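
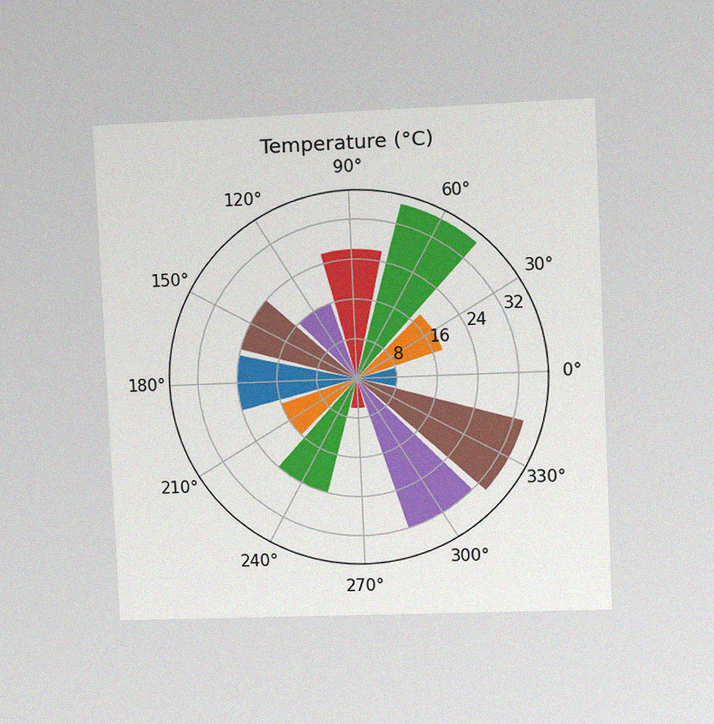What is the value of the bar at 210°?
The chart is tilted about 3° counter-clockwise and viewed at a slight angle, with some photo noise. The bar at 210° reaches 16°C on the radial axis.

16°C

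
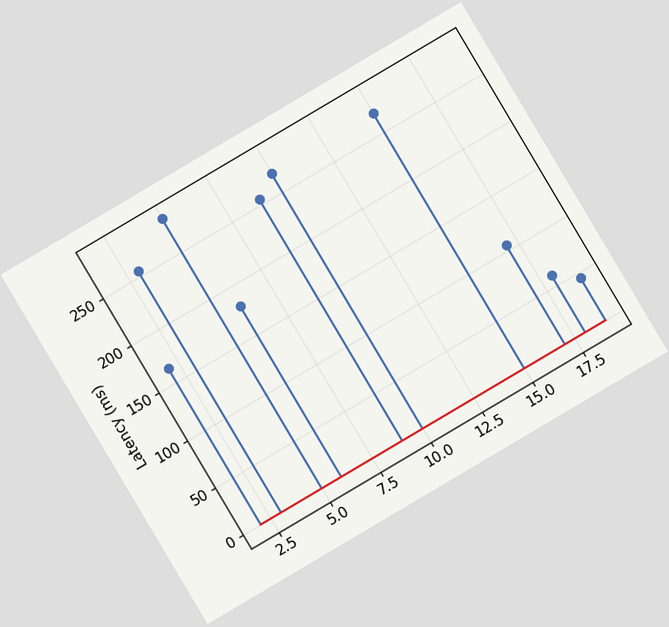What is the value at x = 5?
The chart is tilted about 31° counter-clockwise. The stem at x=5 reaches 285ms.

285ms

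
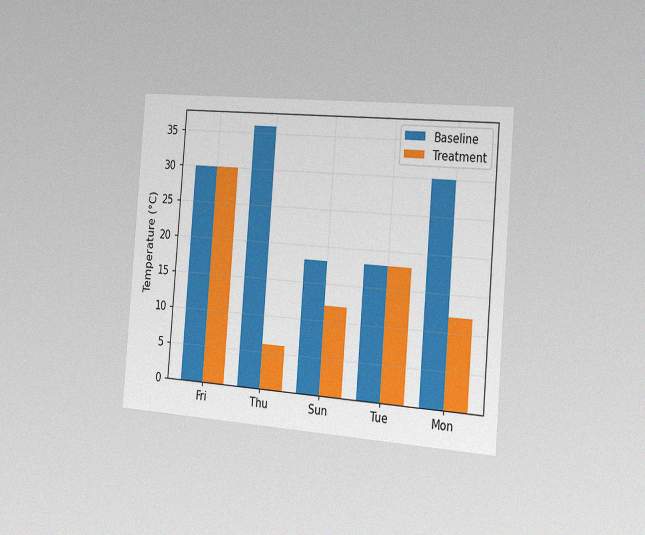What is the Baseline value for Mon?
The chart is tilted about 4° clockwise and viewed slightly from the right, with some photo noise. The Baseline bar at Mon reaches 30°C on the y-axis.

30°C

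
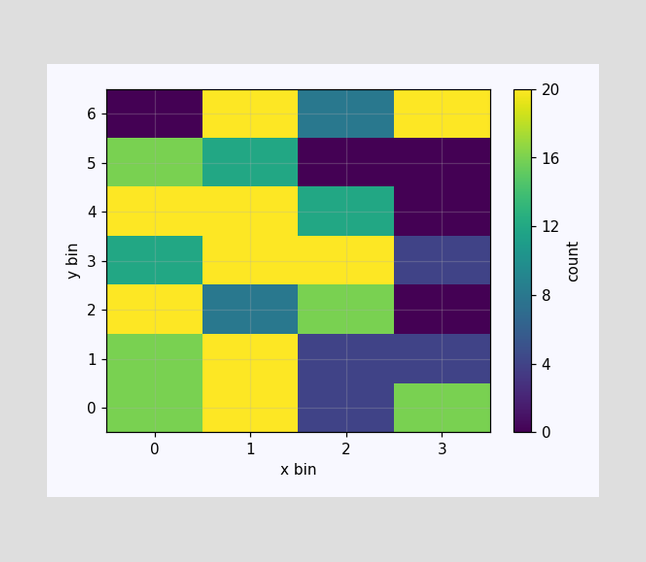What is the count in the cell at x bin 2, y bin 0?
4

Matching the cell (2, 0) against the colorbar gives 4.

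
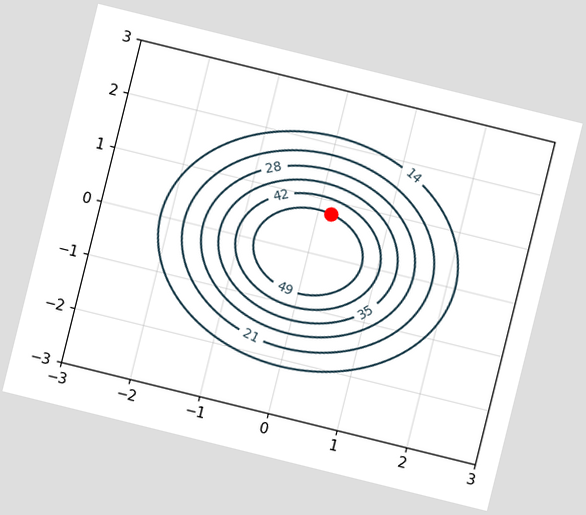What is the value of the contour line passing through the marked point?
The chart is tilted about 14° clockwise. The marked point sits on the contour labelled 49.

49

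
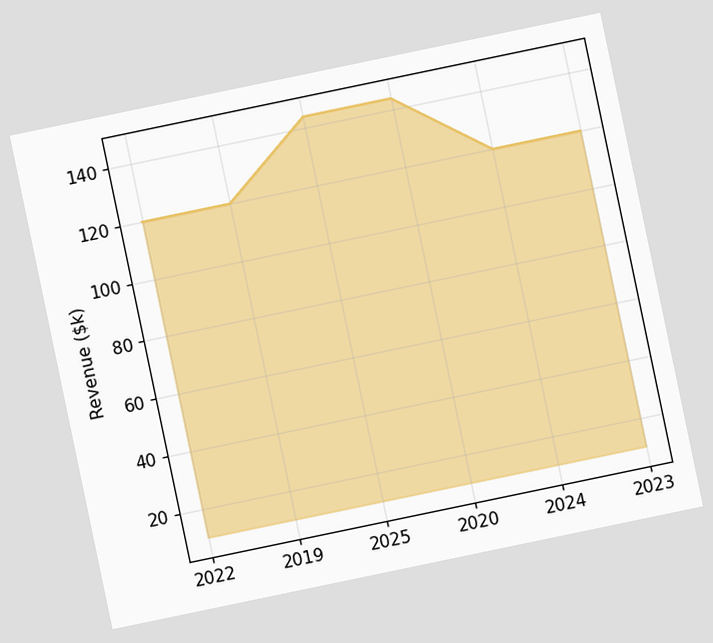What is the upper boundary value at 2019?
The chart is tilted about 12° counter-clockwise. At 2019 the upper boundary is at $120k.

$120k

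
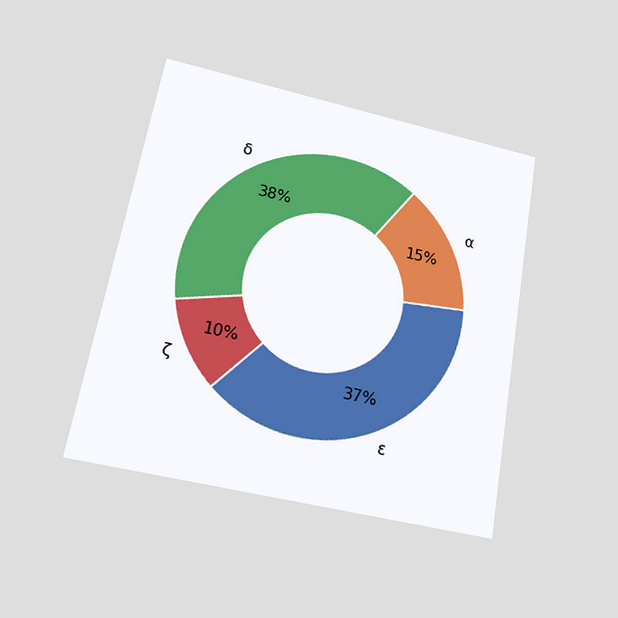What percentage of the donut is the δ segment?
38%

The chart is tilted about 10° clockwise and viewed at a slight angle. The δ segment takes up 38% of the ring.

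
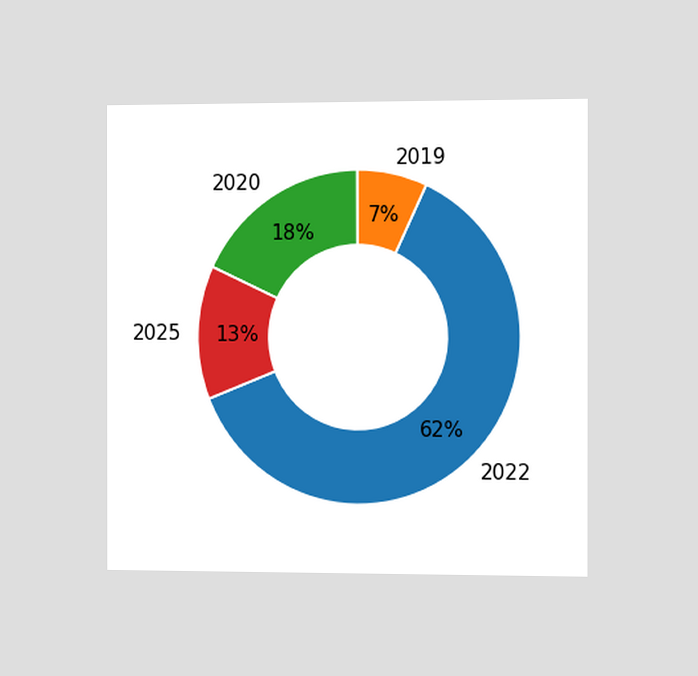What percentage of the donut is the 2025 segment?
The chart is viewed slightly from the right. The 2025 segment takes up 13% of the ring.

13%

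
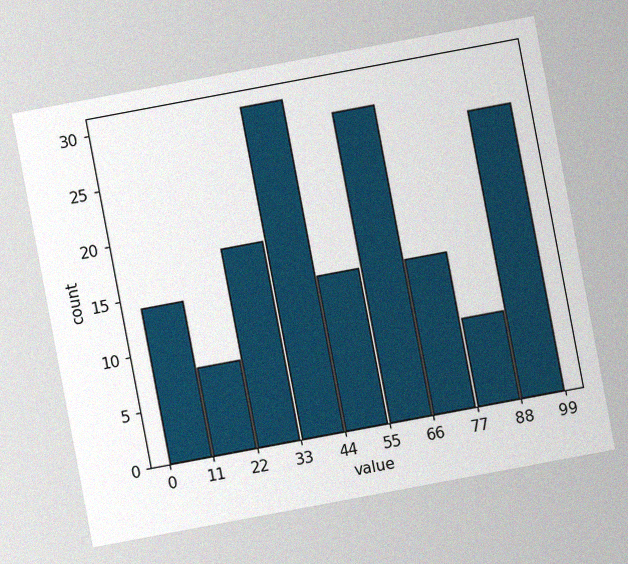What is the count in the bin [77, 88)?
8

The chart is tilted about 11° counter-clockwise, with some photo noise. The [77, 88) bin has height 8.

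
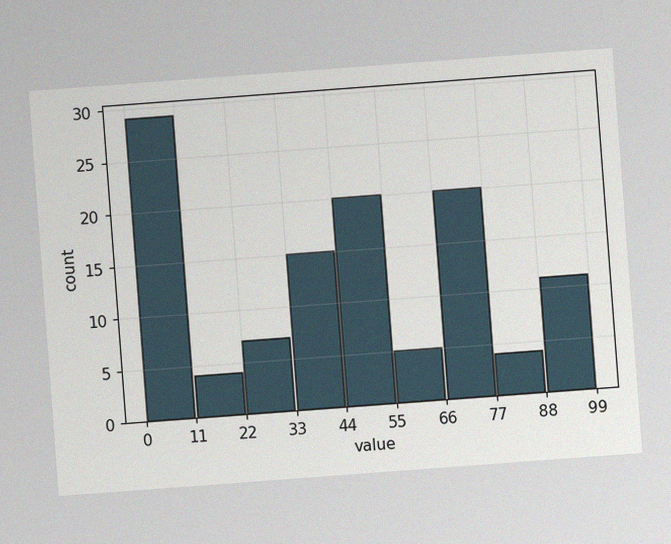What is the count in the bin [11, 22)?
4

The chart is tilted about 4° counter-clockwise, with some photo noise. The [11, 22) bin has height 4.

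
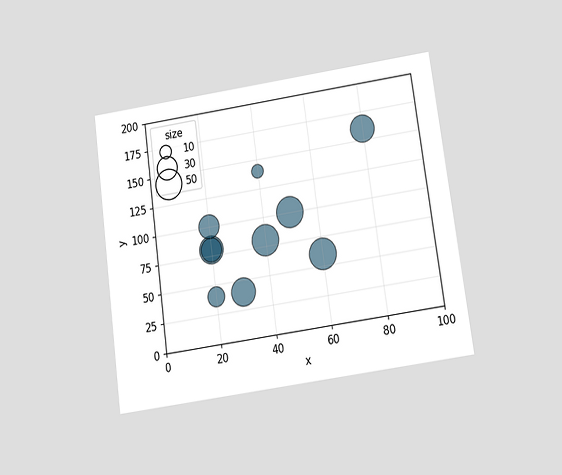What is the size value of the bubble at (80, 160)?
The chart is tilted about 8° counter-clockwise and viewed slightly from below. Matching the bubble at (80, 160) against the size legend gives 40.

40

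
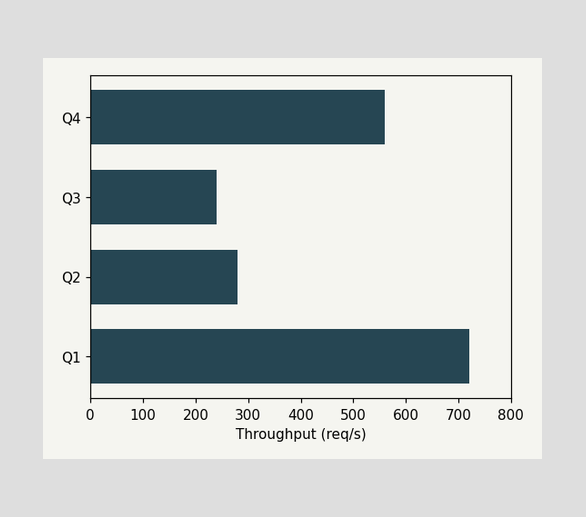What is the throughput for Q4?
Reading along the chart's x-axis, the Q4 bar reaches 560req/s.

560req/s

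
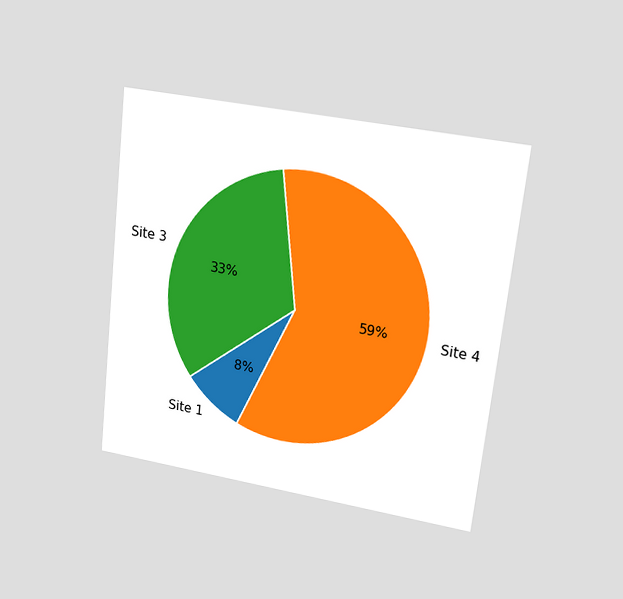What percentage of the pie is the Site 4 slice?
The chart is tilted about 6° clockwise and viewed at a slight angle. The Site 4 slice takes up 59% of the pie.

59%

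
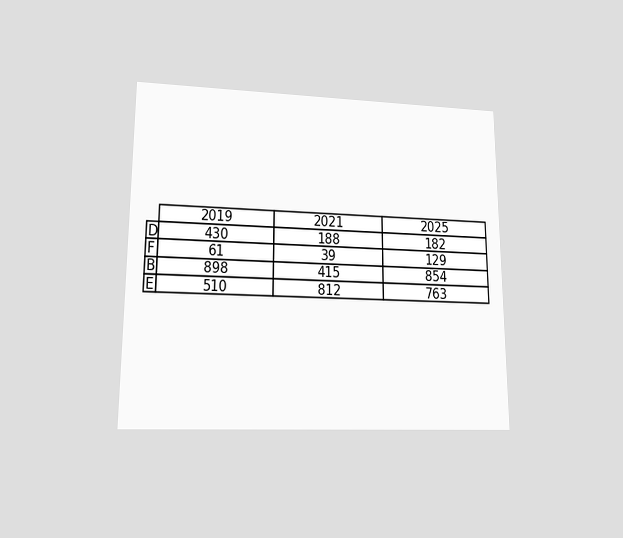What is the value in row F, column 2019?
61

The chart is viewed at a slight angle. The (F, 2019) cell reads 61.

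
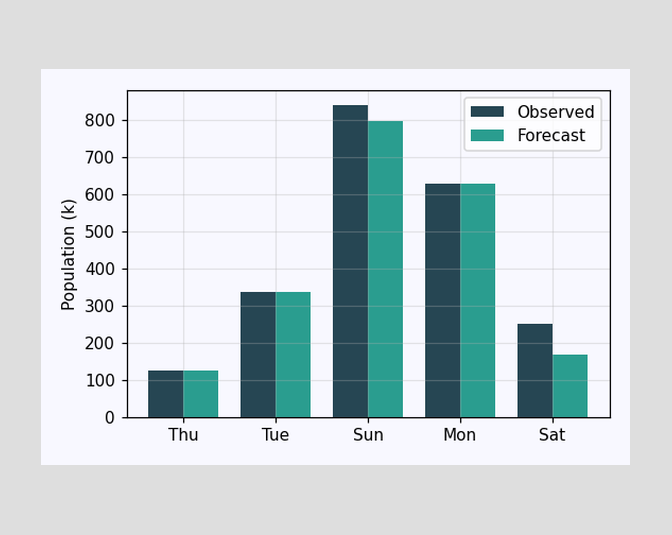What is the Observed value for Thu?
126k

The Observed bar at Thu reaches 126k on the y-axis.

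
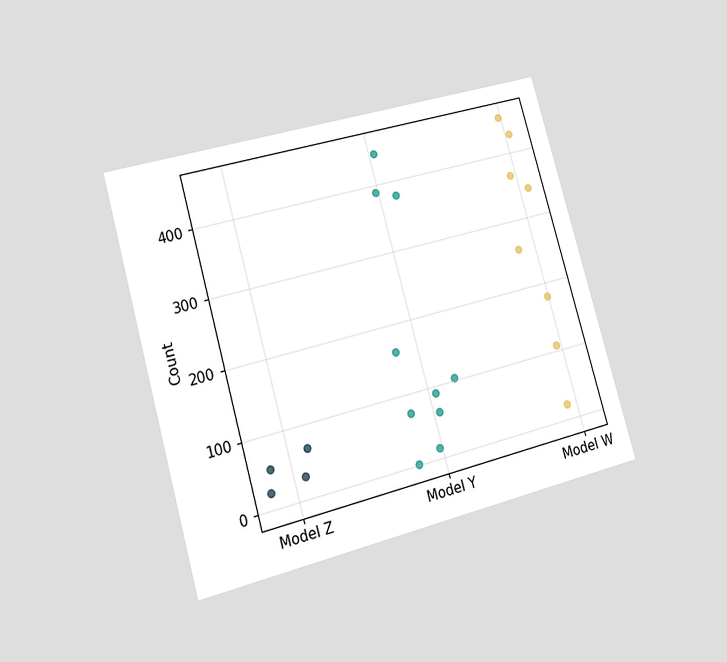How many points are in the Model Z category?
4

The chart is tilted about 15° counter-clockwise and viewed at a slight angle. Counting the markers in the Model Z column gives 4.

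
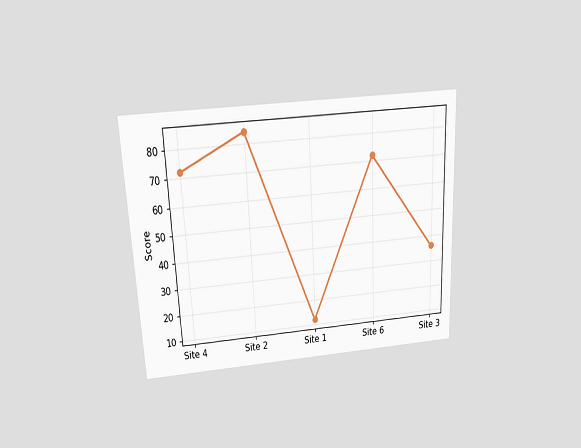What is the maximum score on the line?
84

The chart is tilted about 3° counter-clockwise and viewed slightly from above. The highest point is at Site 2, and reading across to the y-axis gives 84.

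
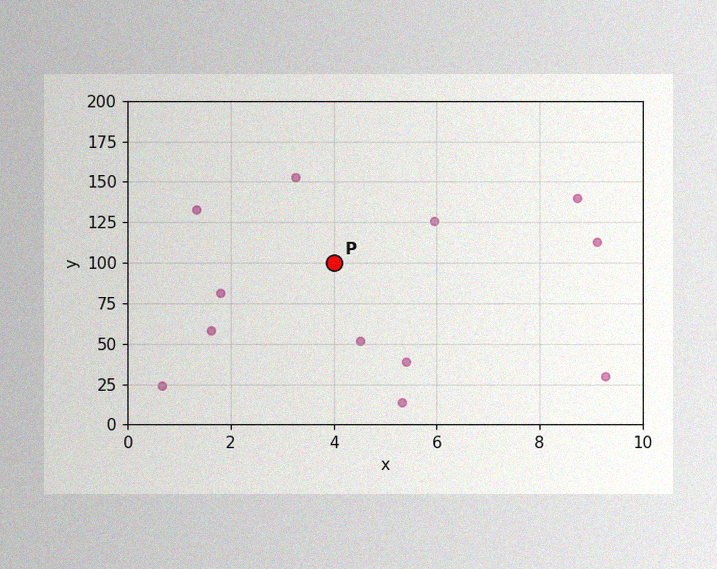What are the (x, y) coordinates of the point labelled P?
(4, 100)

The image has some photo noise and uneven lighting. Following the gridlines from P to each axis, P sits at (4, 100).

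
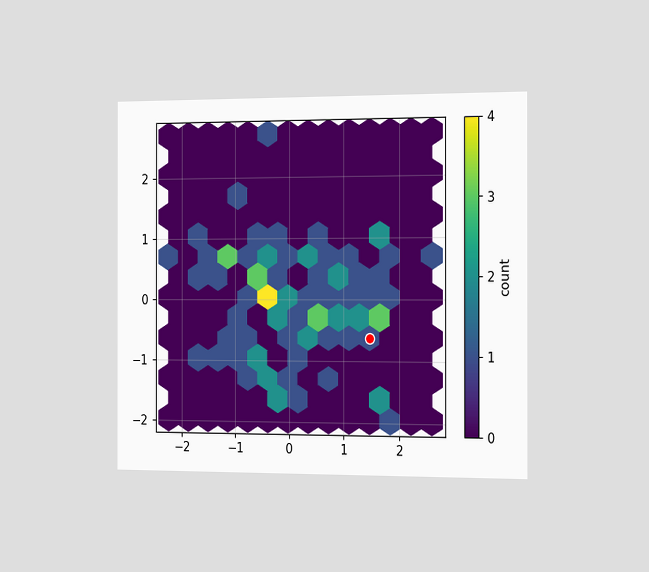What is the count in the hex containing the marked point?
1

The chart is viewed slightly from the right. The marked hex reads 1 on the colorbar.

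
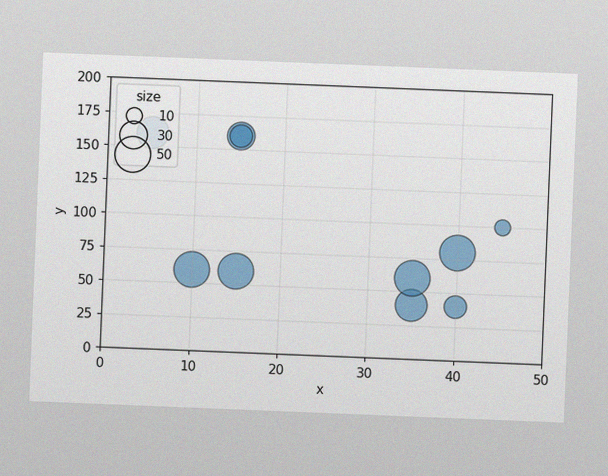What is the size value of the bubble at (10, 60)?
50

The chart is tilted about 2° clockwise, with some photo noise. Matching the bubble at (10, 60) against the size legend gives 50.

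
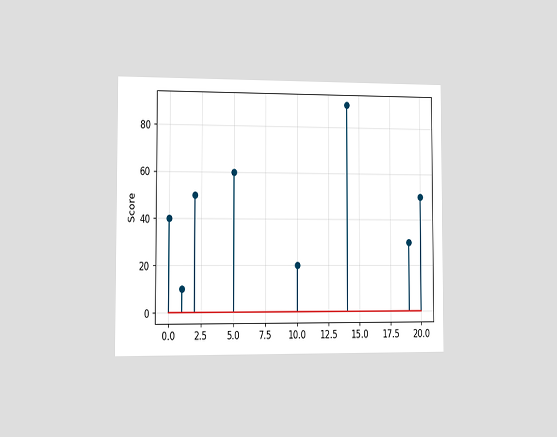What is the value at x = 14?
The chart is viewed slightly from the left. The stem at x=14 reaches 90.

90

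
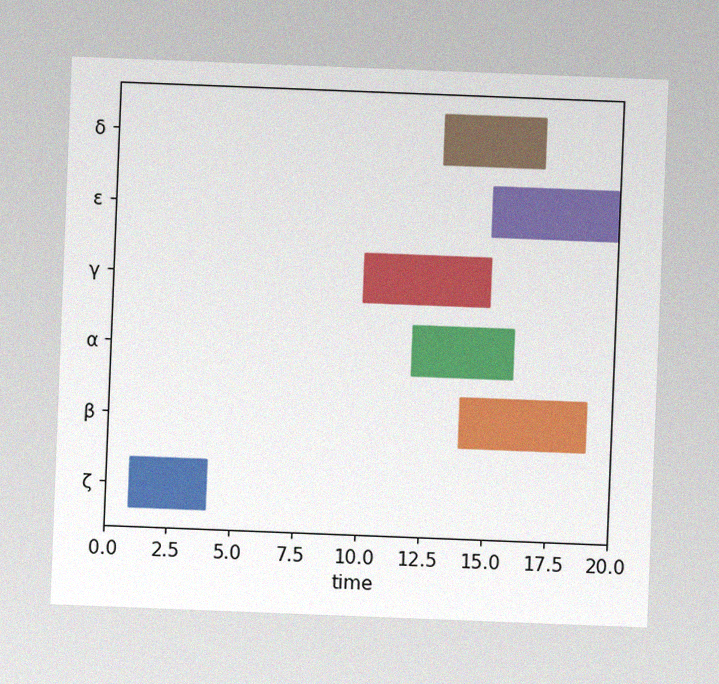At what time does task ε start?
The chart is tilted about 2° clockwise, with some photo noise. The ε bar begins at t=15.

15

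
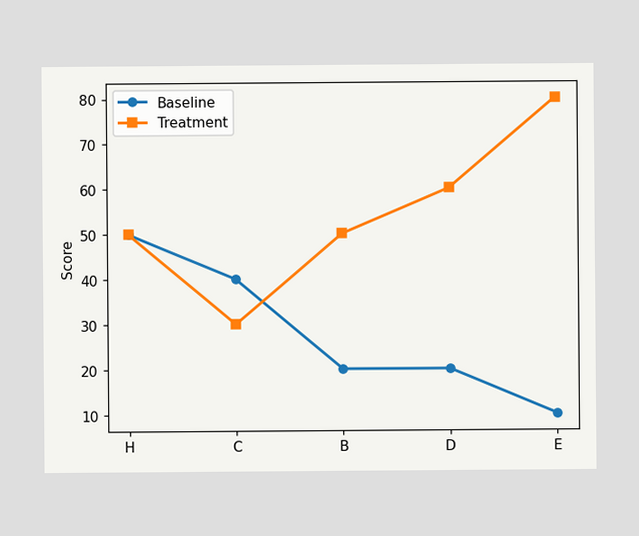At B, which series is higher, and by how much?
At B, Treatment sits above the other line by 30.

Treatment, by 30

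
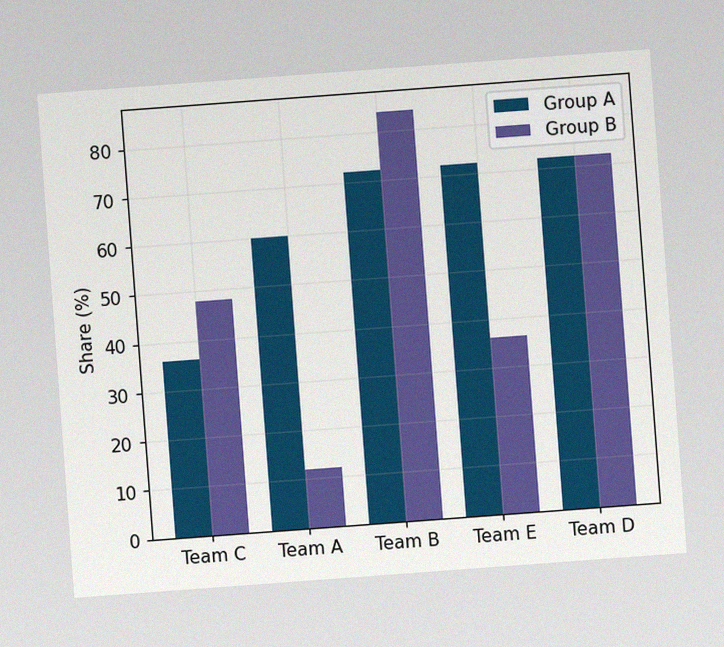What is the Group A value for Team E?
The chart is tilted about 4° counter-clockwise, with some photo noise. The Group A bar at Team E reaches 72% on the y-axis.

72%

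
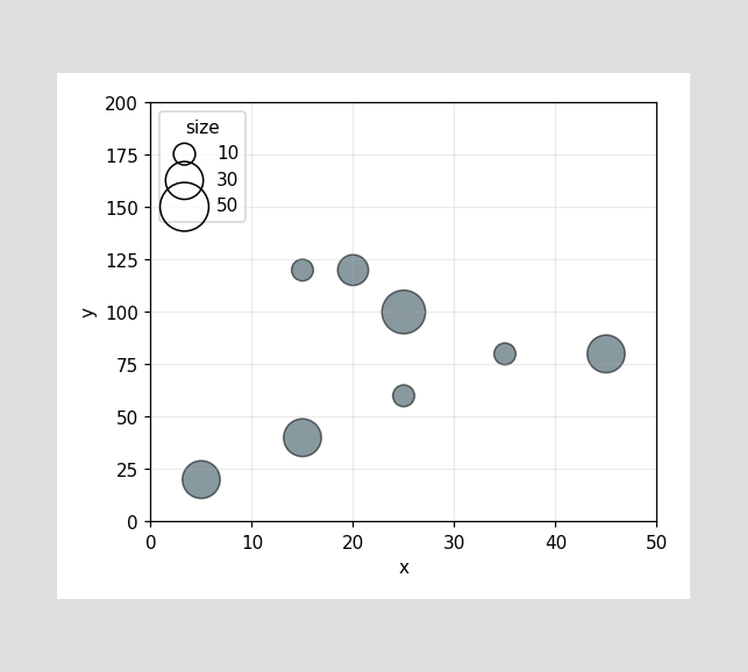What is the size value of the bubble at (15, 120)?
Matching the bubble at (15, 120) against the size legend gives 10.

10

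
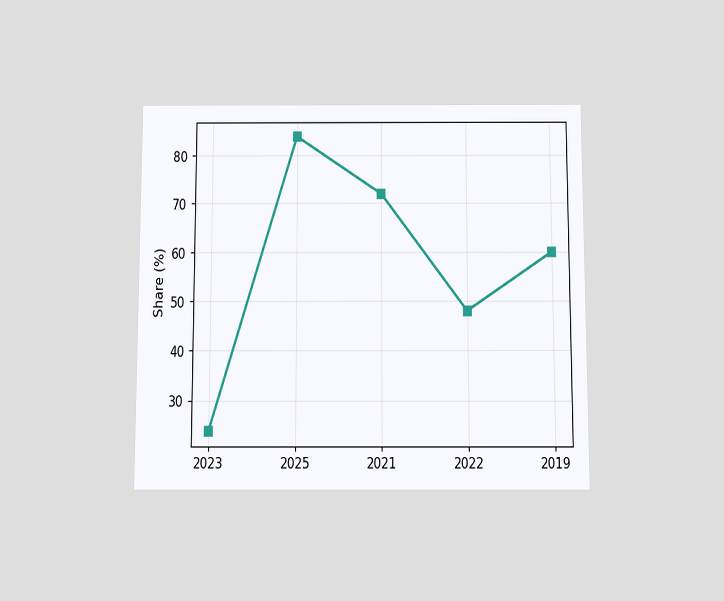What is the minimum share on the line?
24%

The chart is viewed slightly from below. The lowest point is at 2023, and reading across to the y-axis gives 24%.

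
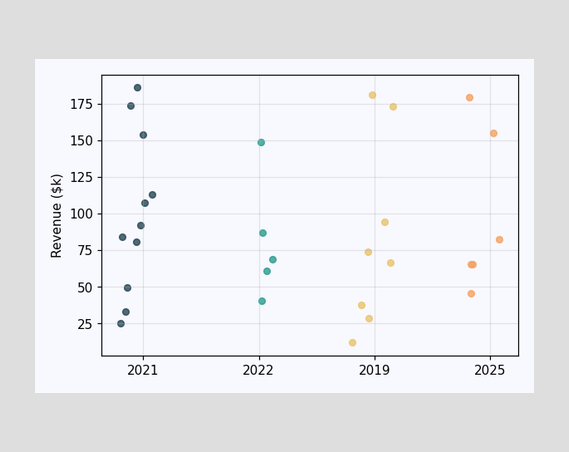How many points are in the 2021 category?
11

Counting the markers in the 2021 column gives 11.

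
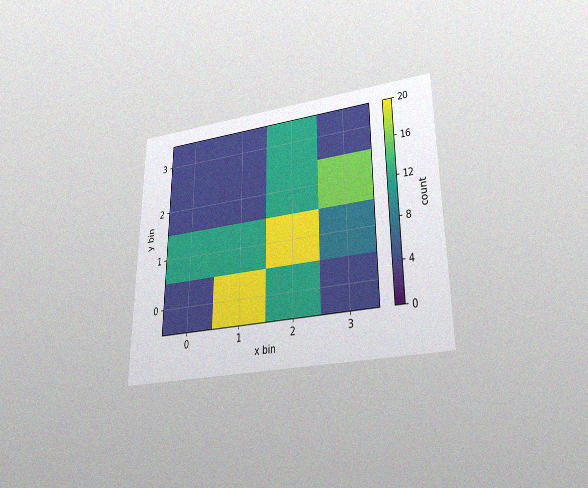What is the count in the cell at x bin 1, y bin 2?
4

The chart is viewed slightly from below, with some photo noise. Matching the cell (1, 2) against the colorbar gives 4.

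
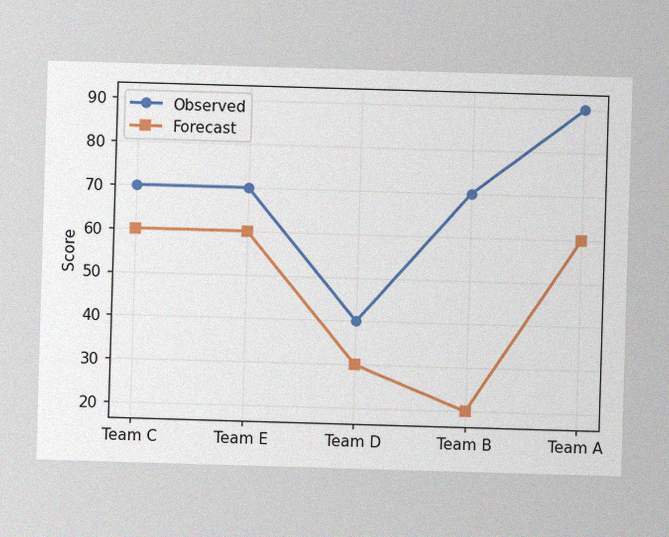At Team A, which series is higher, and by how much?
The image has some photo noise and uneven lighting. At Team A, Observed sits above the other line by 30.

Observed, by 30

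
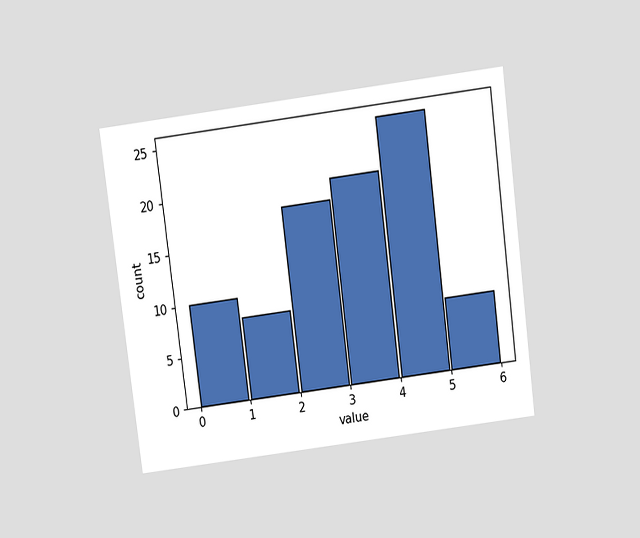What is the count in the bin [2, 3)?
The chart is tilted about 7° counter-clockwise and viewed slightly from above. The [2, 3) bin has height 18.

18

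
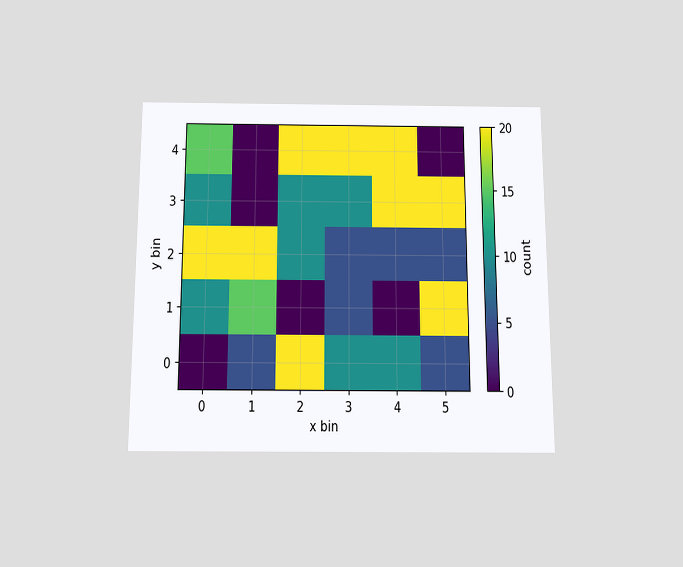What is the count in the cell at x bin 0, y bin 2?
The chart is viewed slightly from below. Matching the cell (0, 2) against the colorbar gives 20.

20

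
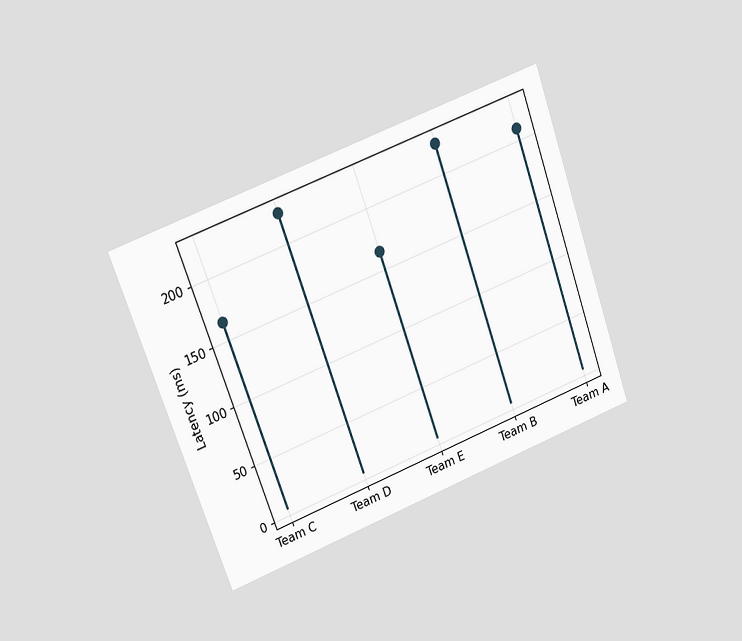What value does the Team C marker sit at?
165ms

The chart is tilted about 20° counter-clockwise and viewed at a slight angle. The Team C marker sits at 165ms.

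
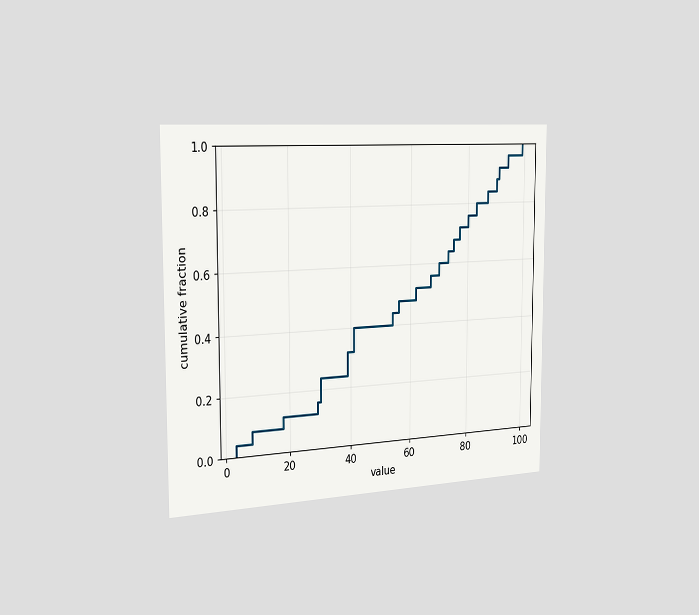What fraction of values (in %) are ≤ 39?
32%

The chart is viewed slightly from the left. At x=39 the ECDF step is at 32%.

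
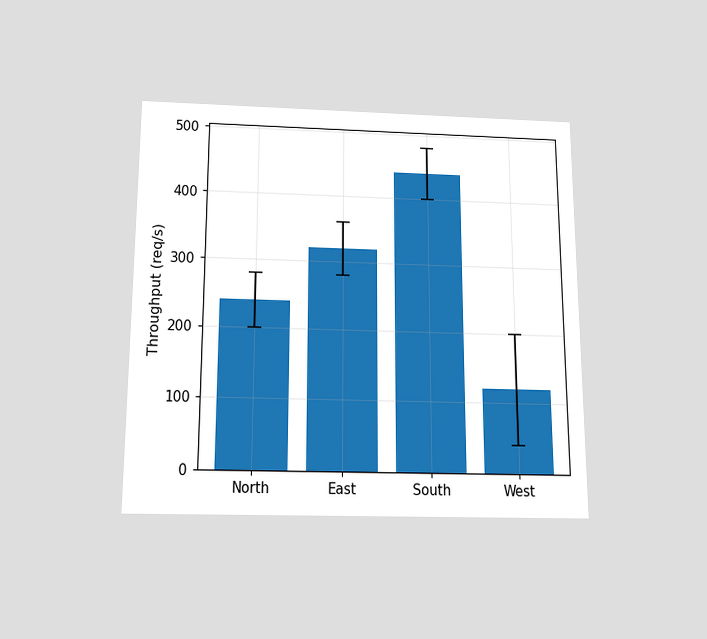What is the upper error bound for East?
The chart is viewed slightly from below. The East bar's upper whisker reaches 360req/s.

360req/s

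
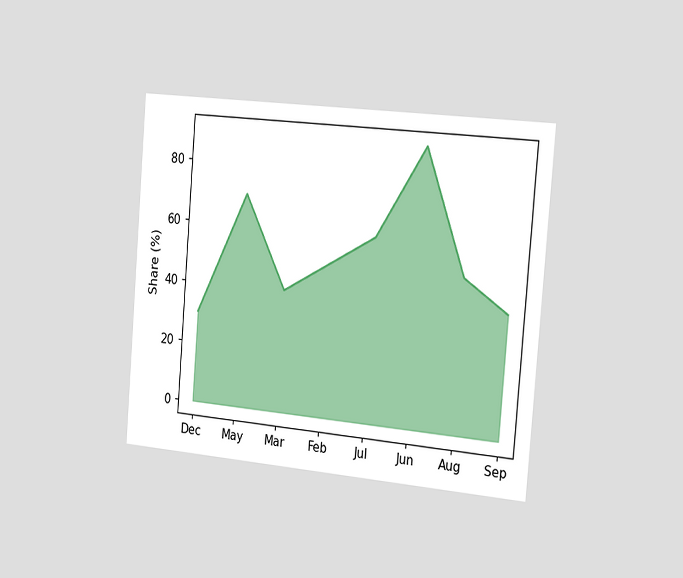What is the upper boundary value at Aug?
The chart is tilted about 5° clockwise and viewed slightly from the right. At Aug the upper boundary is at 50%.

50%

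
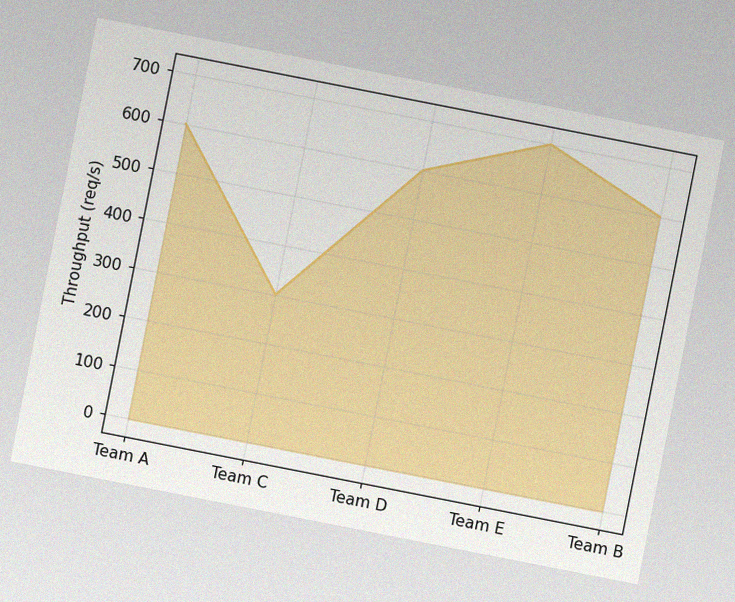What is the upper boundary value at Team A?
The chart is tilted about 11° clockwise, with some photo noise. At Team A the upper boundary is at 600req/s.

600req/s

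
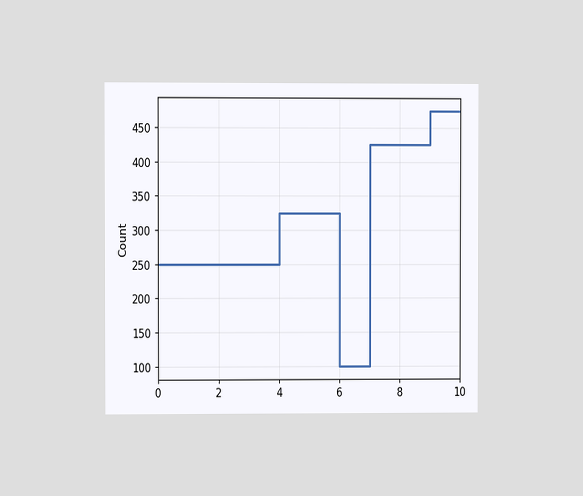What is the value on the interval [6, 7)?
The chart is viewed at a slight angle. On [6, 7) the step sits at 100.

100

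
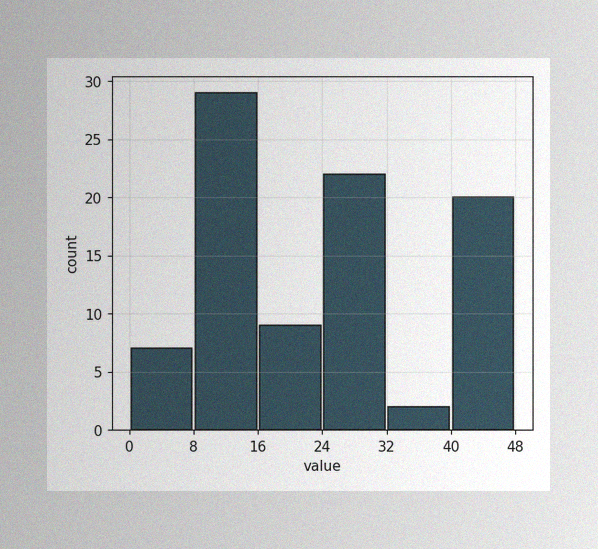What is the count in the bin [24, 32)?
The image has some photo noise and uneven lighting. The [24, 32) bin has height 22.

22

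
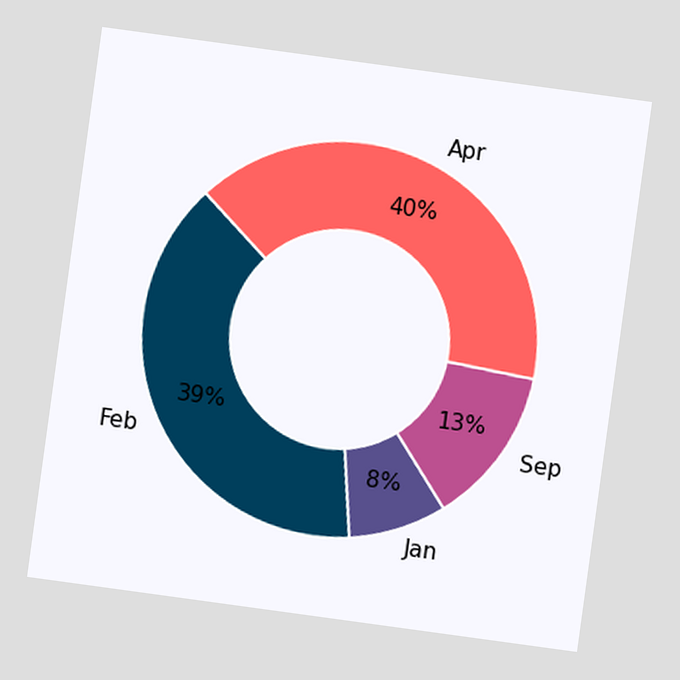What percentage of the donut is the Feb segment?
39%

The chart is tilted about 8° clockwise. The Feb segment takes up 39% of the ring.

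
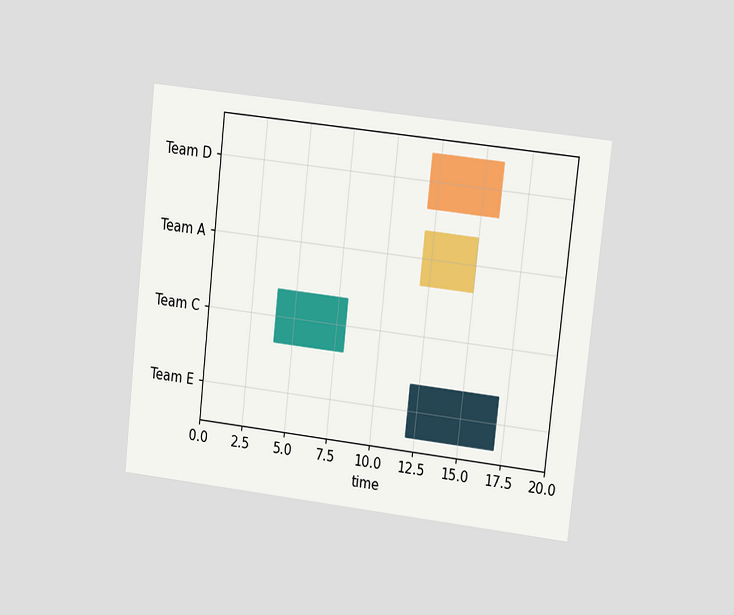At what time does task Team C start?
The chart is tilted about 6° clockwise and viewed at a slight angle. The Team C bar begins at t=4.

4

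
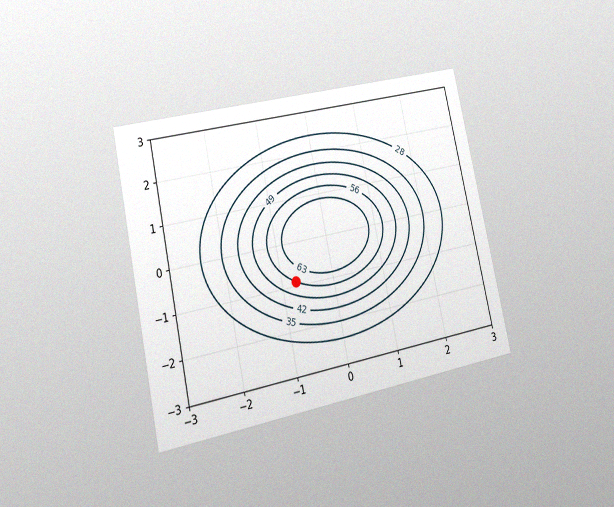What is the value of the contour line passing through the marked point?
The chart is tilted about 12° counter-clockwise and viewed at a slight angle, with some photo noise. The marked point sits on the contour labelled 56.

56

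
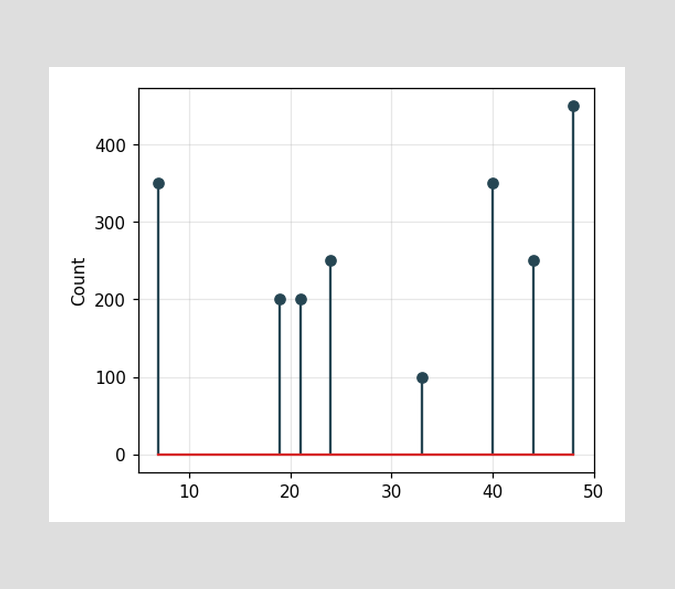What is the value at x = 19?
200

The stem at x=19 reaches 200.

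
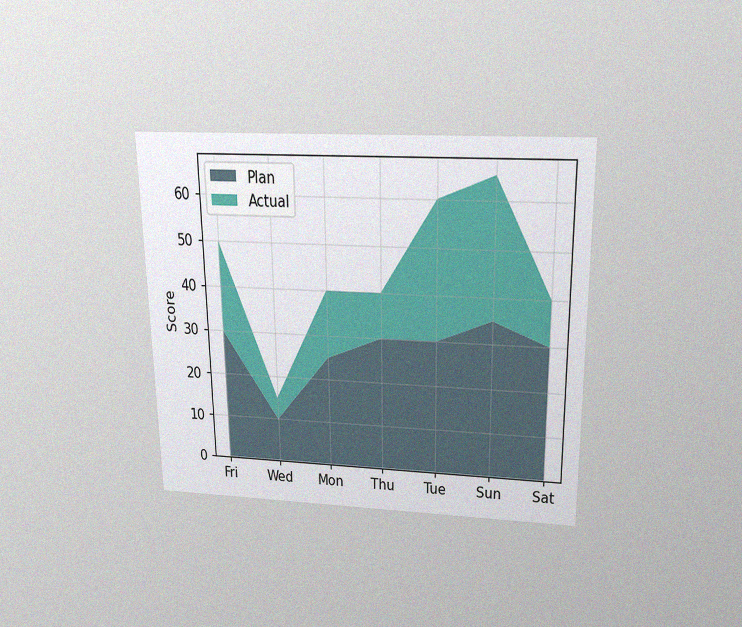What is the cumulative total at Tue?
60

The chart is viewed slightly from above, with some photo noise. The stacked total at Tue reaches 60.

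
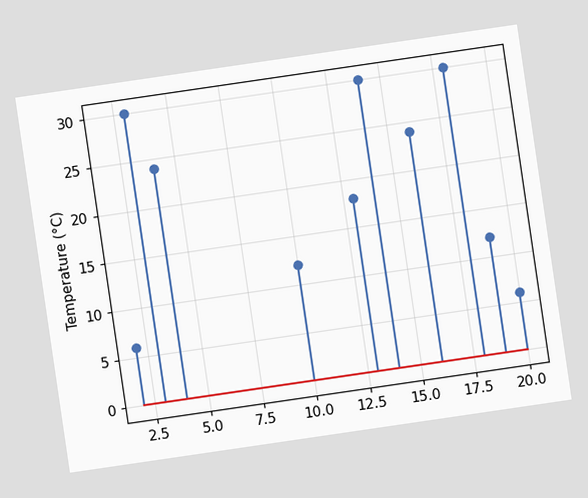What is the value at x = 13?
The chart is tilted about 8° counter-clockwise. The stem at x=13 reaches 18°C.

18°C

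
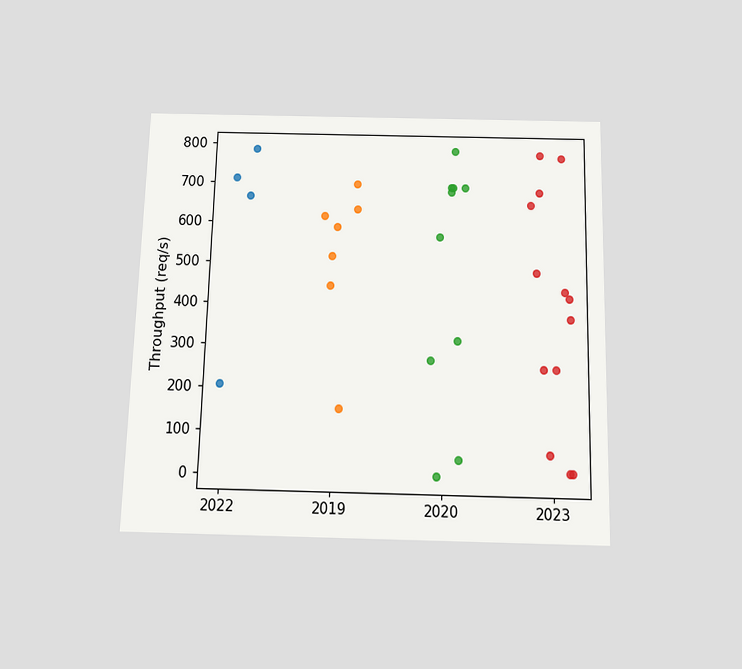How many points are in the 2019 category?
7

The chart is viewed slightly from below. Counting the markers in the 2019 column gives 7.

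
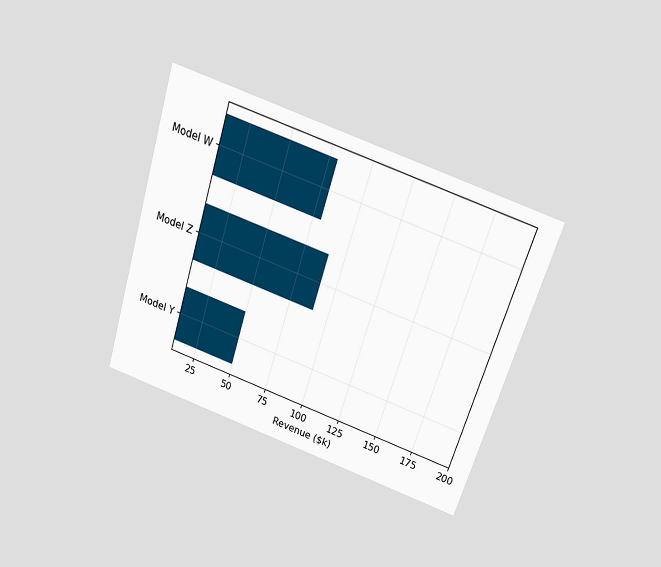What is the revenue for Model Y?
The chart is tilted about 18° clockwise and viewed slightly from above. Reading along the chart's x-axis, the Model Y bar reaches $50k.

$50k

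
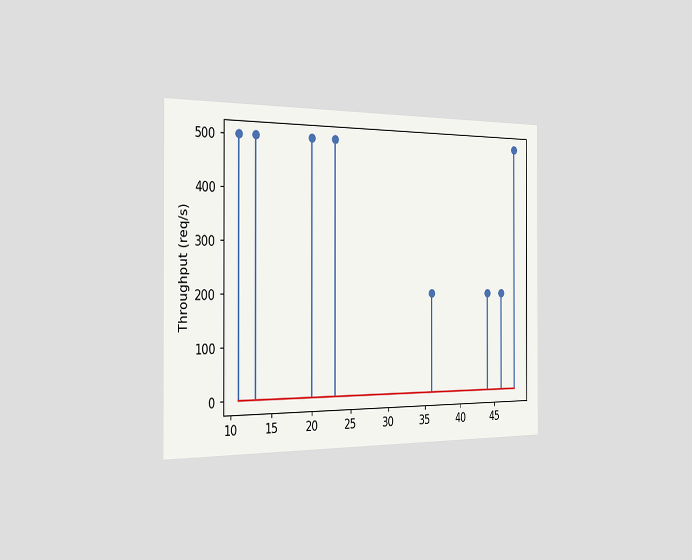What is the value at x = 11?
500req/s

The chart is viewed slightly from the left. The stem at x=11 reaches 500req/s.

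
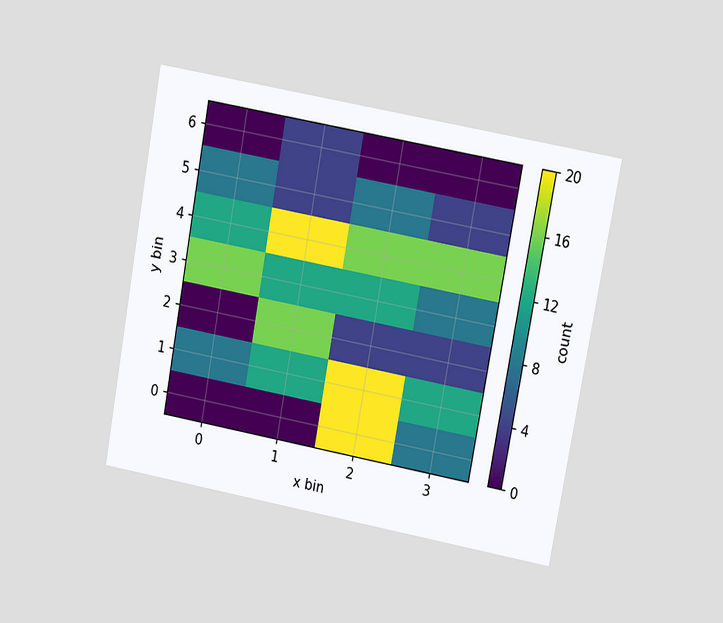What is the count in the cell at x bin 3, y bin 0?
8

The chart is tilted about 10° clockwise and viewed at a slight angle. Matching the cell (3, 0) against the colorbar gives 8.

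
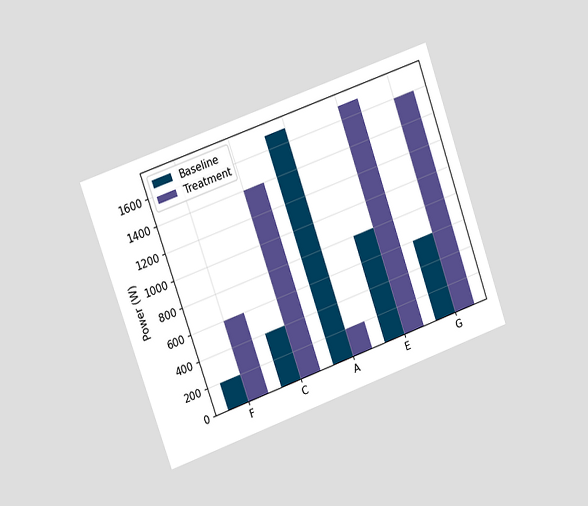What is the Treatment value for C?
The chart is tilted about 19° counter-clockwise and viewed slightly from the left. The Treatment bar at C reaches 1400W on the y-axis.

1400W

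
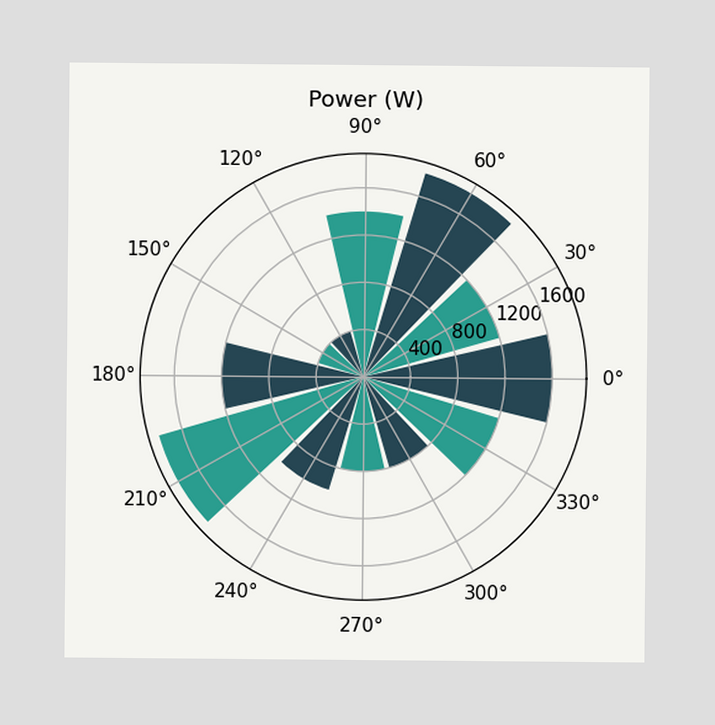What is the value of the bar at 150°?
The bar at 150° reaches 400W on the radial axis.

400W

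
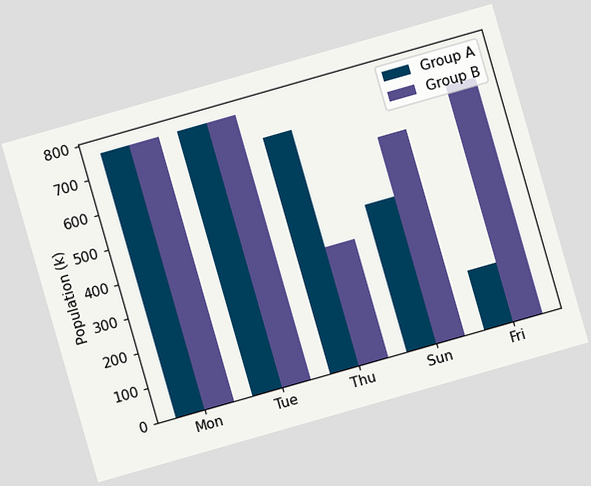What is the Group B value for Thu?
340k

The chart is tilted about 16° counter-clockwise. The Group B bar at Thu reaches 340k on the y-axis.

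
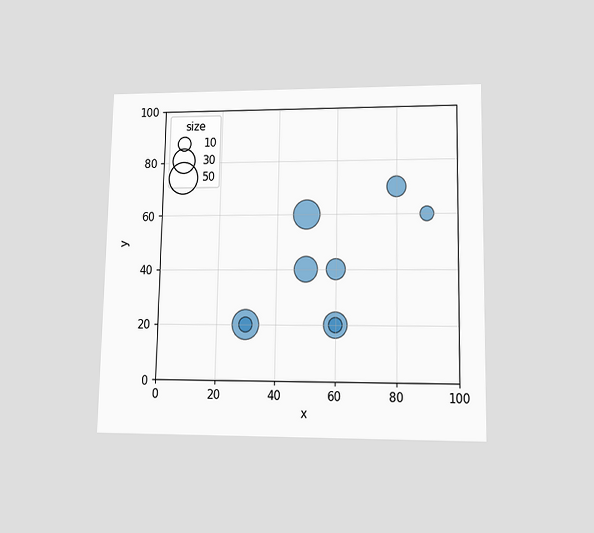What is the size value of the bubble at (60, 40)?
The chart is viewed at a slight angle. Matching the bubble at (60, 40) against the size legend gives 20.

20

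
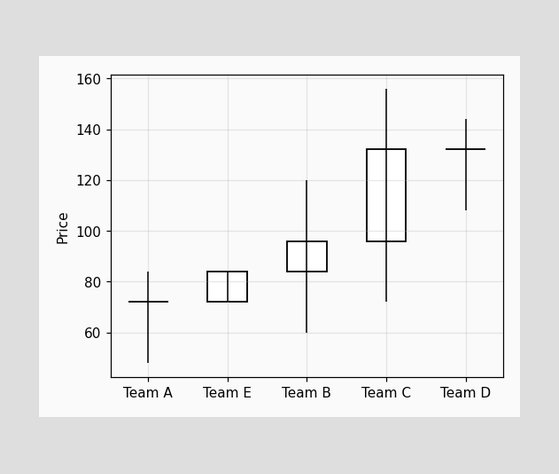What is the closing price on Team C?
132

The Team C candle closes at 132.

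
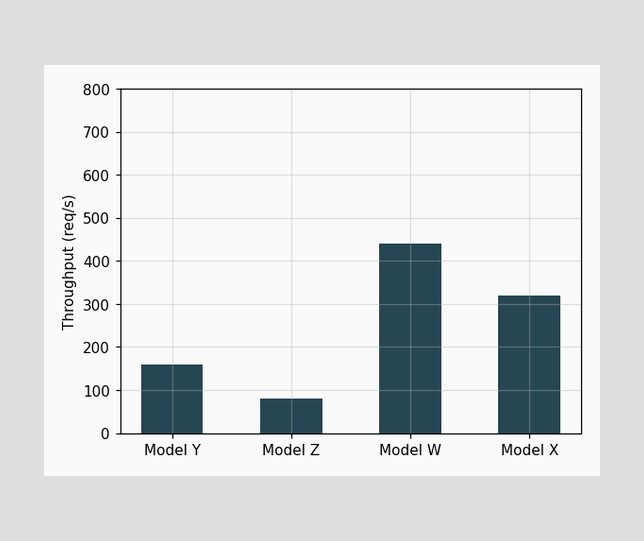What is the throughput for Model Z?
Reading along the chart's y-axis, the Model Z bar reaches 80req/s.

80req/s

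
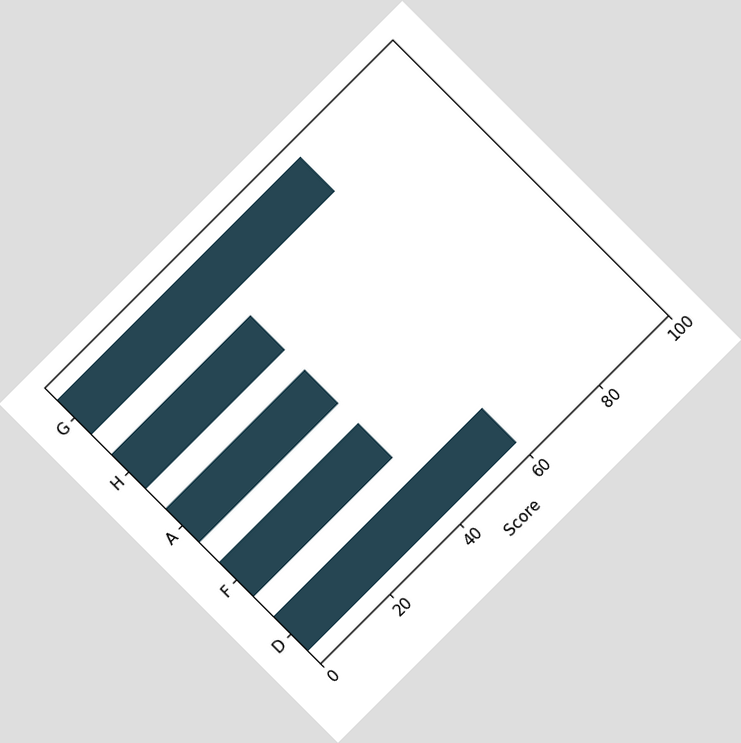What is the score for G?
70

The chart is tilted about 45° counter-clockwise. Reading along the chart's x-axis, the G bar reaches 70.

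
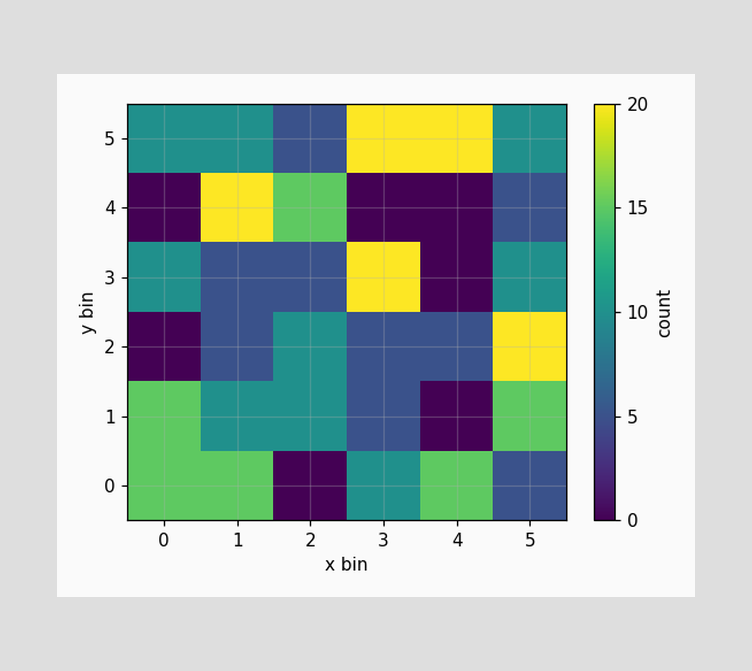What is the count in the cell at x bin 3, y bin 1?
Matching the cell (3, 1) against the colorbar gives 5.

5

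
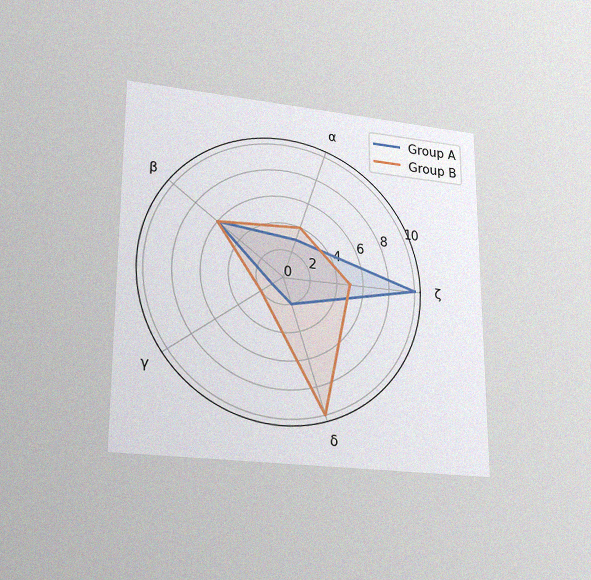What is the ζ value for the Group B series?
The chart is viewed at a slight angle, with some photo noise. On the ζ axis, Group B reaches 5.

5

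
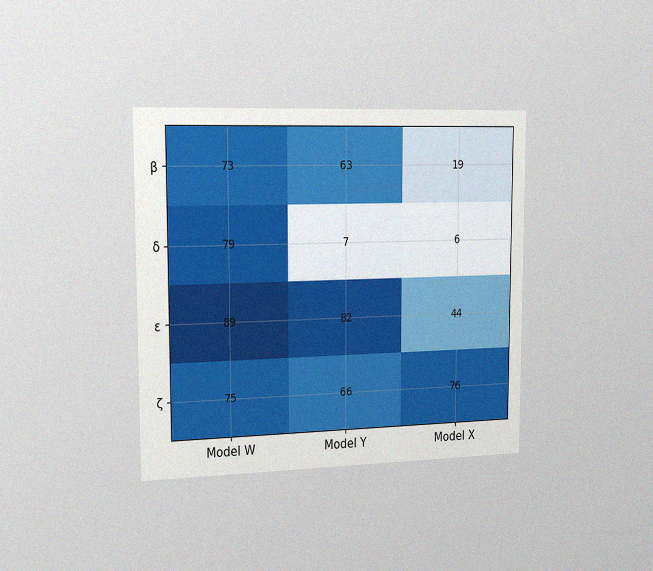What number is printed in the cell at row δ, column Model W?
The chart is viewed slightly from the left, with some photo noise. The (δ, Model W) cell reads 79.

79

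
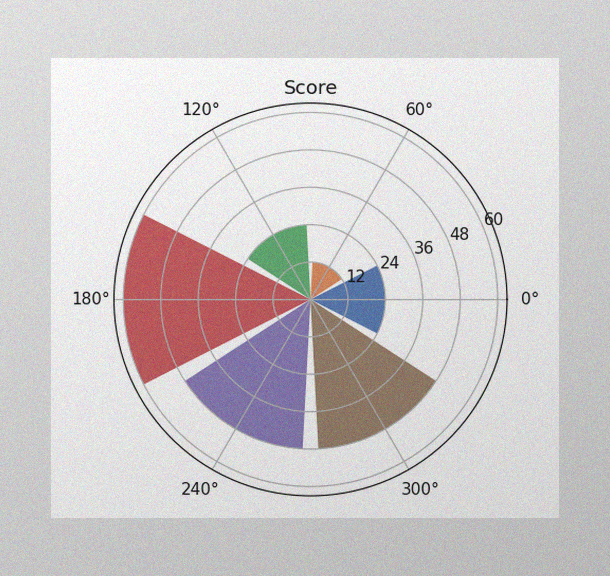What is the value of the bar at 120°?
24

The image has some photo noise and uneven lighting. The bar at 120° reaches 24 on the radial axis.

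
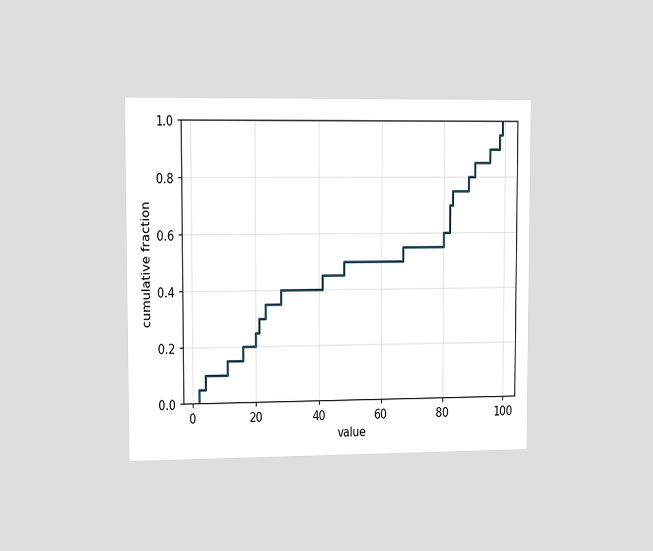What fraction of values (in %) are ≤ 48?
50%

The chart is viewed slightly from the left. At x=48 the ECDF step is at 50%.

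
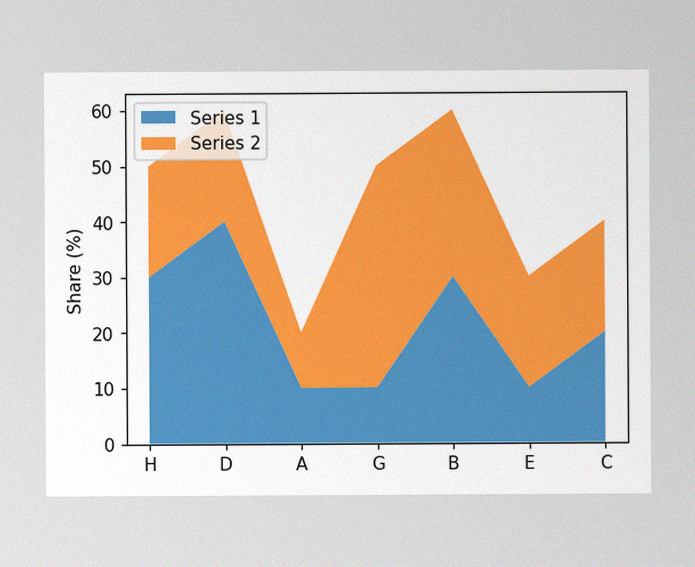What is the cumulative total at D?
60%

The image has some photo noise and uneven lighting. The stacked total at D reaches 60%.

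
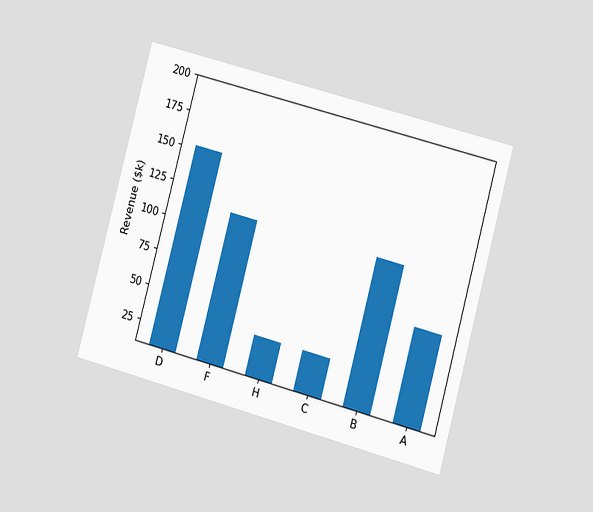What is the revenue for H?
$38k

The chart is tilted about 15° clockwise and viewed at a slight angle. Reading along the chart's y-axis, the H bar reaches $38k.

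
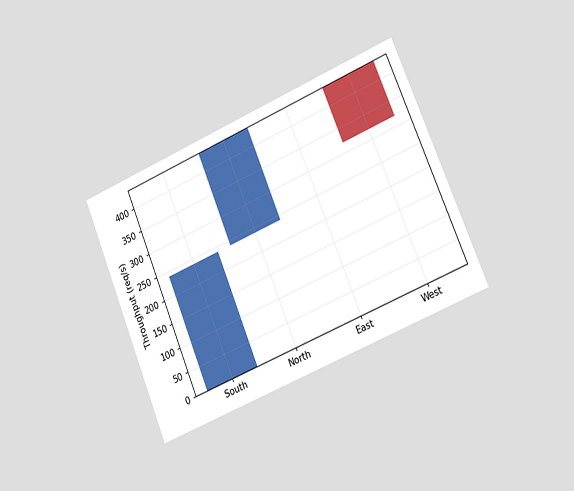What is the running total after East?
440req/s

The chart is tilted about 23° counter-clockwise and viewed slightly from the right. After East the running total reaches 440req/s.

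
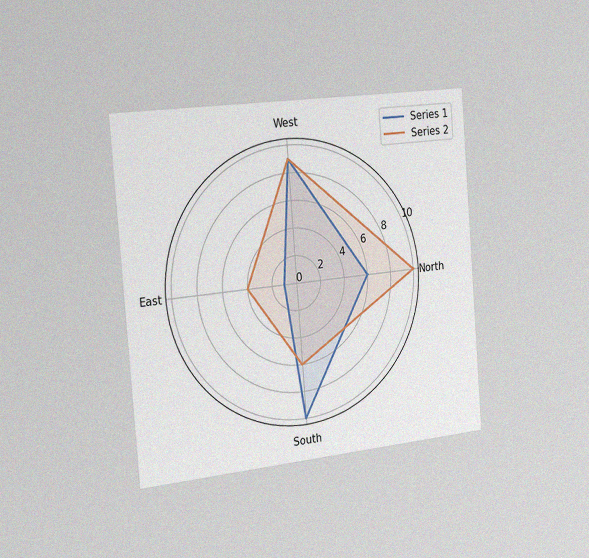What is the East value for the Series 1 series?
The chart is tilted about 5° counter-clockwise and viewed slightly from the left, with some photo noise. On the East axis, Series 1 reaches 1.

1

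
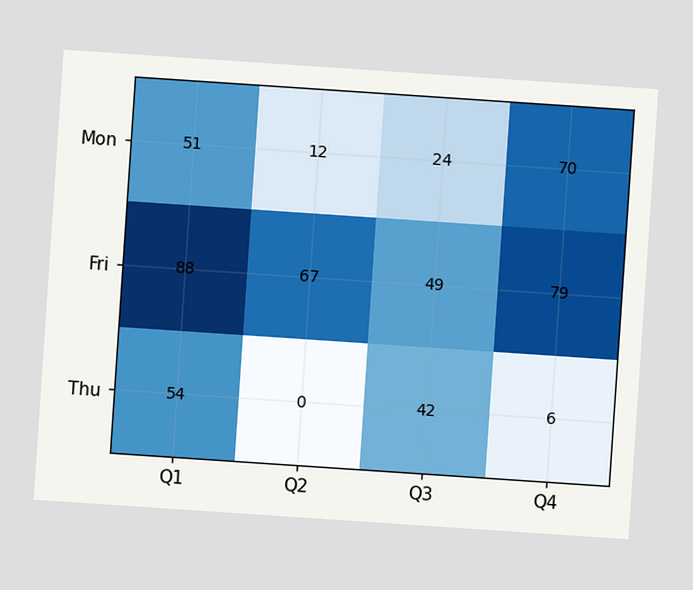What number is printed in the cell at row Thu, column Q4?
The chart is tilted about 4° clockwise. The (Thu, Q4) cell reads 6.

6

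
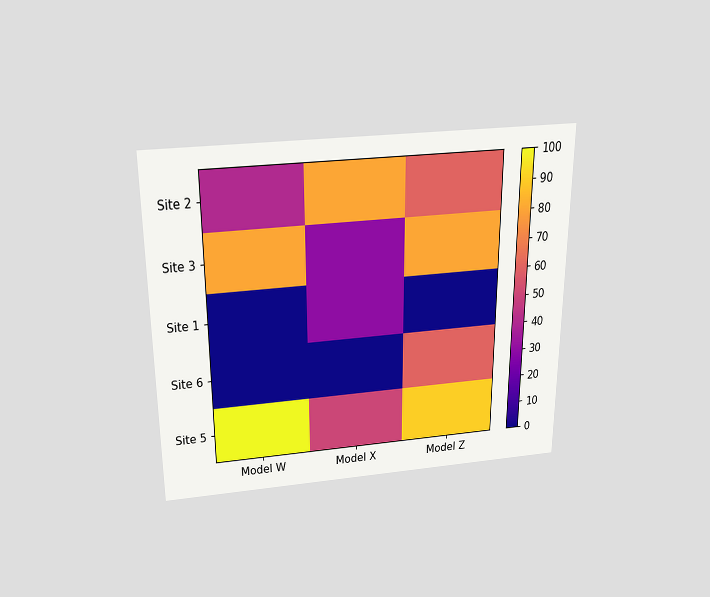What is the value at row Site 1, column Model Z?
The chart is viewed slightly from above. Matching cell (Site 1, Model Z) against the colorbar gives 0.

0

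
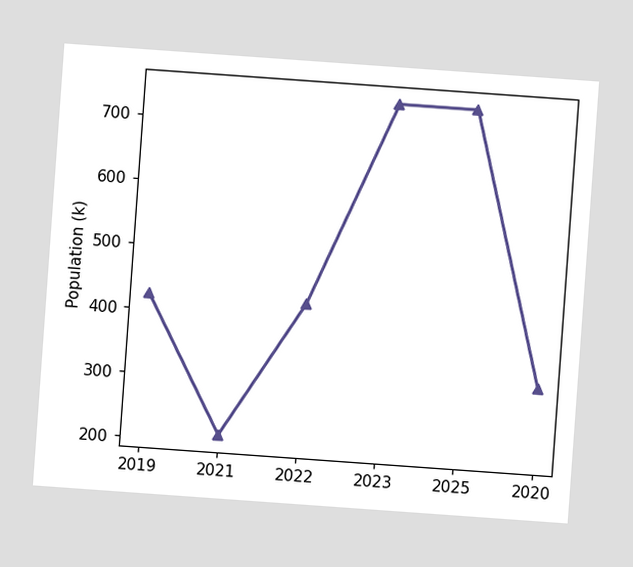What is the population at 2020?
The chart is tilted about 4° clockwise. At 2020, the line is at 318k.

318k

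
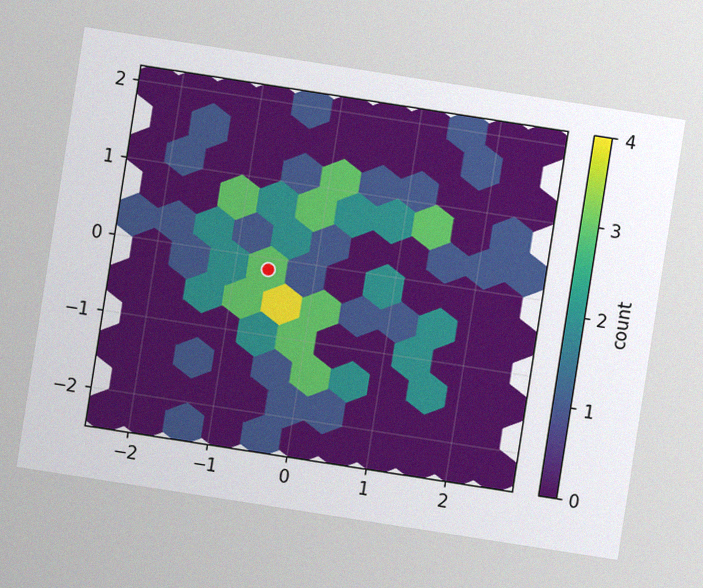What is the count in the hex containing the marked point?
3

The chart is tilted about 9° clockwise, with some photo noise. The marked hex reads 3 on the colorbar.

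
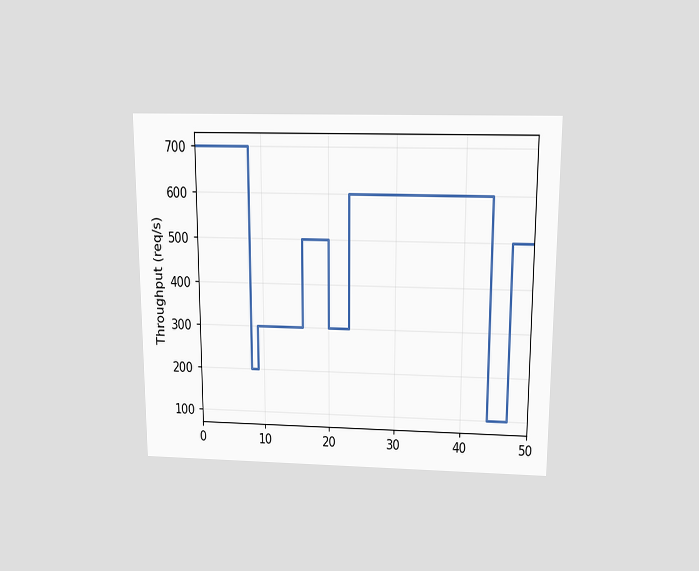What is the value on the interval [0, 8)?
The chart is viewed slightly from above. On [0, 8) the step sits at 700req/s.

700req/s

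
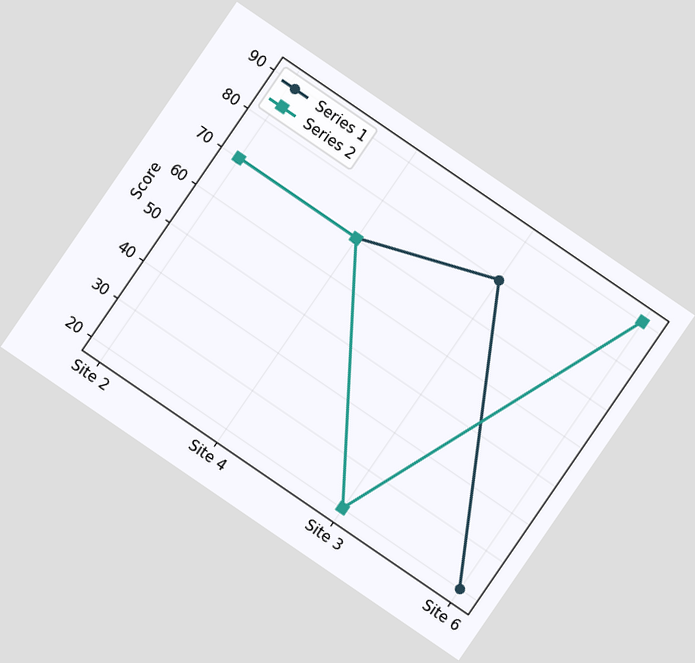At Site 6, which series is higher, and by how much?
The chart is tilted about 34° clockwise. At Site 6, Series 2 sits above the other line by 70.

Series 2, by 70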